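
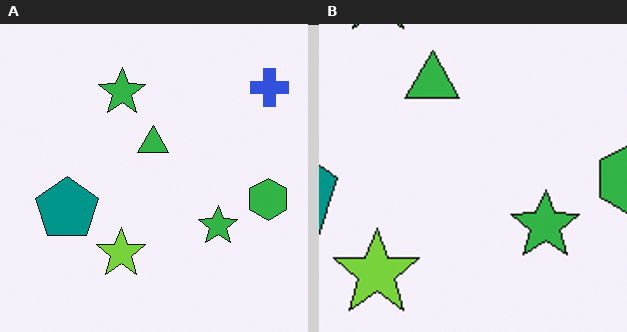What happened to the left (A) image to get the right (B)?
The transformation is: cropped to a noticeably smaller region and rescaled.

The visible shapes are larger and the field of view is narrower; shapes near the original edges may be partly or wholly outside the frame — a crop-and-rescale.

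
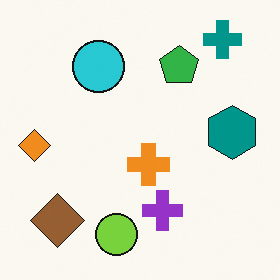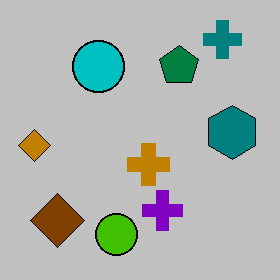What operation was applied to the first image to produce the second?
The second image is the first aggressively posterized.

Each flat color has snapped to a coarser quantized level — most visibly, the near-white background has dropped to a flat grey.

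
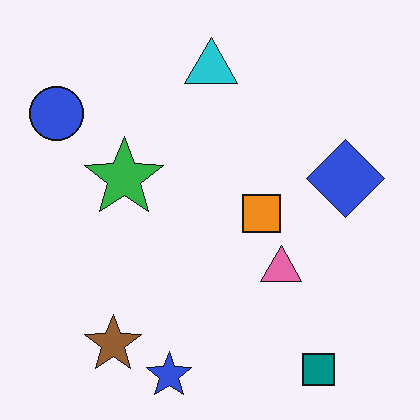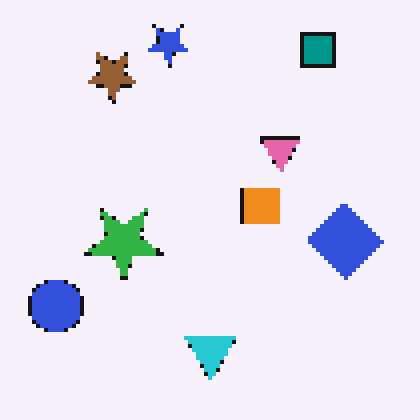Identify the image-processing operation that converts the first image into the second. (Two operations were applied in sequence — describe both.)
The second image is the first flipped vertically (top ↔ bottom), then lightly pixelated (a mild mosaic effect).

The blue star is in the bottom of the first image and the top of the second — shapes on opposite sides of the horizontal midline have swapped in a mirror flip. Shapes are reduced to large square blocks; fine edges and outlines are lost — a downscale-then-upscale (mosaic) effect.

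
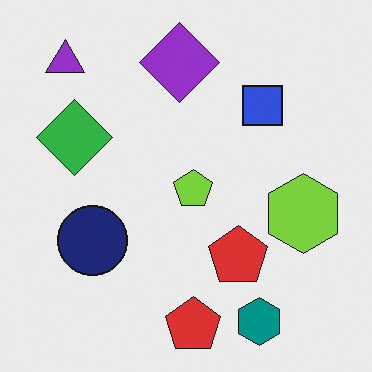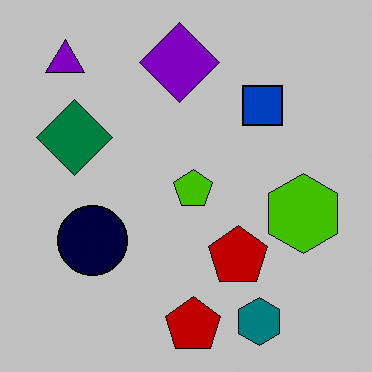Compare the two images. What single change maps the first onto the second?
Heavily posterized to just a handful of flat colors.

Each flat color has snapped to a coarser quantized level — most visibly, the near-white background has dropped to a flat grey.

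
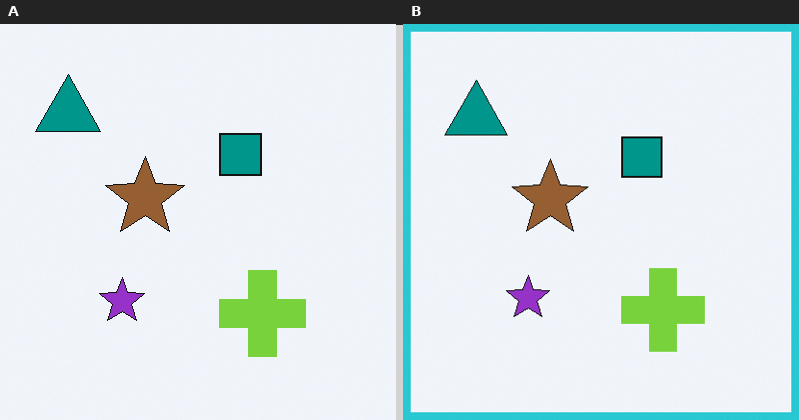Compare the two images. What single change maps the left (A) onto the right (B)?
Framed with a cyan border.

A solid cyan frame runs around the edge of the right (B) image, with the content slightly shrunk inside it.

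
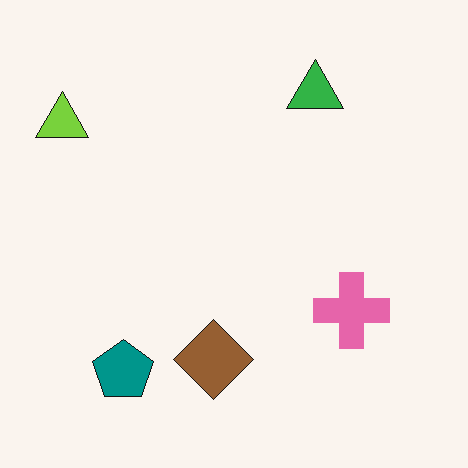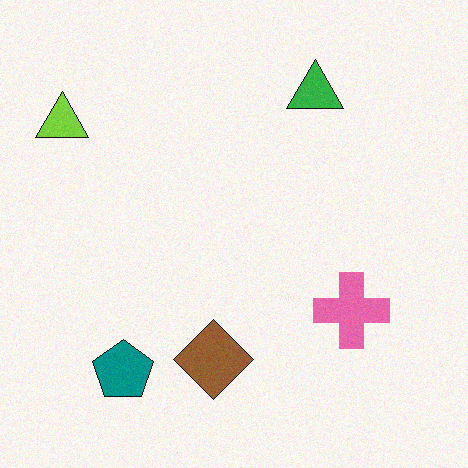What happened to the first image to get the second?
The image was degraded with light additive noise.

Random speckle covers the whole image, including the flat background.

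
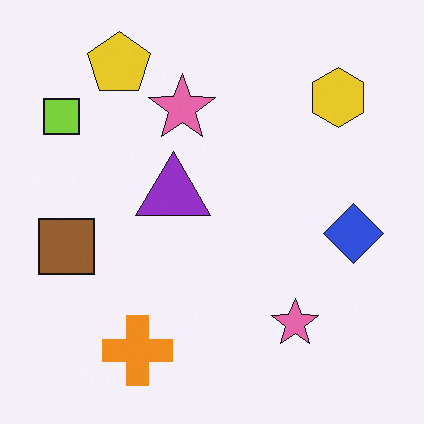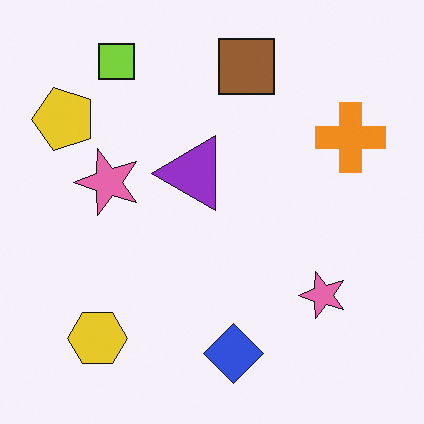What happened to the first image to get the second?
Transposed (reflected across the top-left ↔ bottom-right diagonal).

Shapes have swapped their row and column positions — what was in the top-right is now in the bottom-left — a diagonal reflection.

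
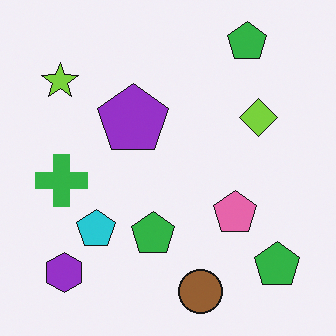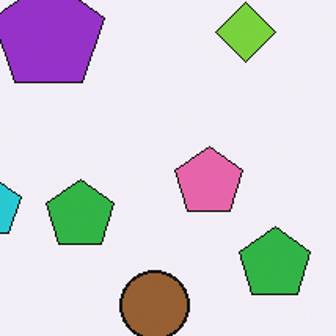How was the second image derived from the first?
The image was cropped to a modestly smaller region and rescaled.

The visible shapes are larger and the field of view is narrower; shapes near the original edges may be partly or wholly outside the frame — a crop-and-rescale.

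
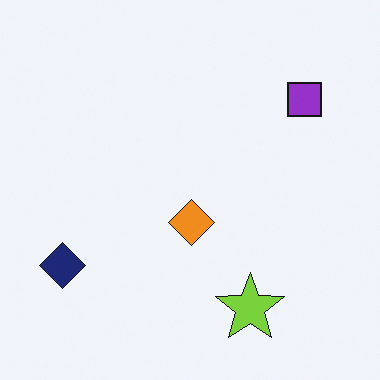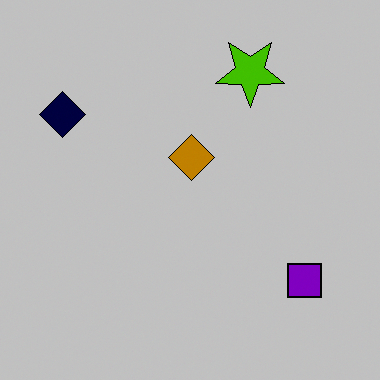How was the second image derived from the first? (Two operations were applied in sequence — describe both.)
The image was flipped vertically (top ↔ bottom), then heavily posterized to just a handful of flat colors.

The lime star is in the bottom of the first image and the top of the second — shapes on opposite sides of the horizontal midline have swapped in a mirror flip. Each flat color has snapped to a coarser quantized level — most visibly, the near-white background has dropped to a flat grey.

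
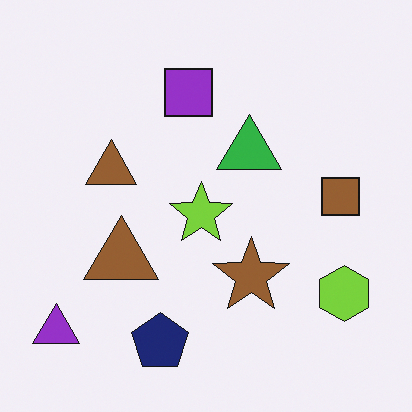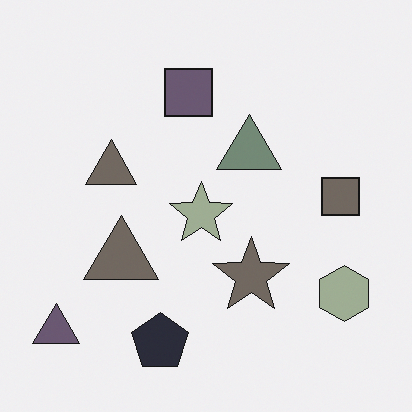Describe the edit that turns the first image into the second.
Made much more muted (saturation change).

All colors are more muted and greyish — a global saturation change.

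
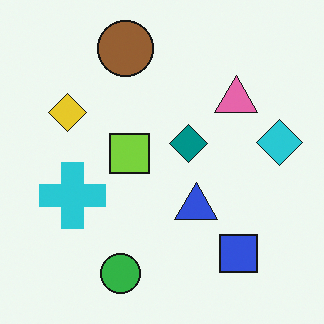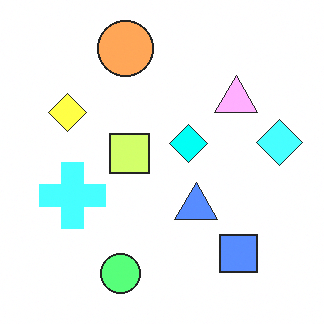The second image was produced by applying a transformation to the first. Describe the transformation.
The second image is the first noticeably brightened.

Every pixel — background and shapes alike — is uniformly brightened.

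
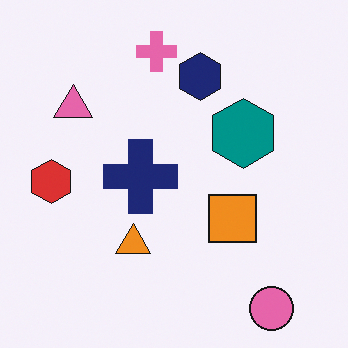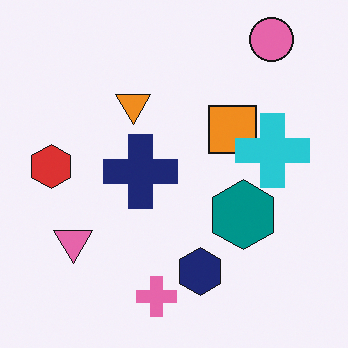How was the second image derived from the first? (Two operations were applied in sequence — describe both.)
The second image is the first flipped vertically (top ↔ bottom), then overlaid with an additional cyan cross.

The pink circle is in the bottom-right of the first image and the top-right of the second — shapes on opposite sides of the horizontal midline have swapped in a mirror flip. A cyan cross appears in the second image that is absent from the first.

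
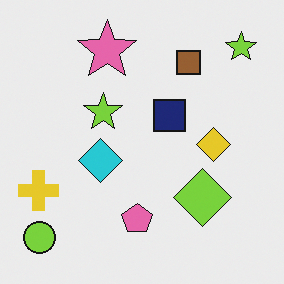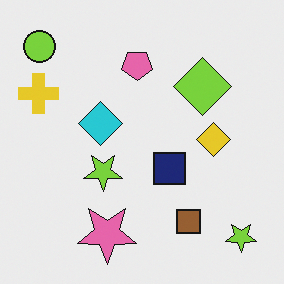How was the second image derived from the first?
Flipped vertically (top ↔ bottom).

The lime circle is in the bottom-left of the first image and the top-left of the second — shapes on opposite sides of the horizontal midline have swapped in a mirror flip.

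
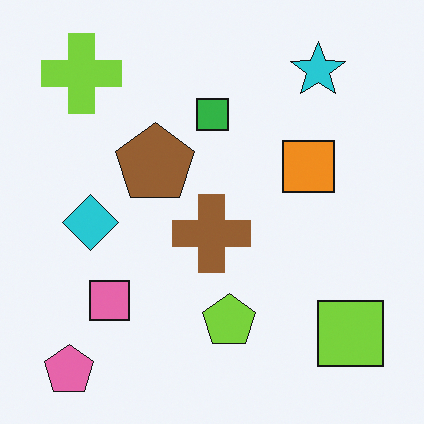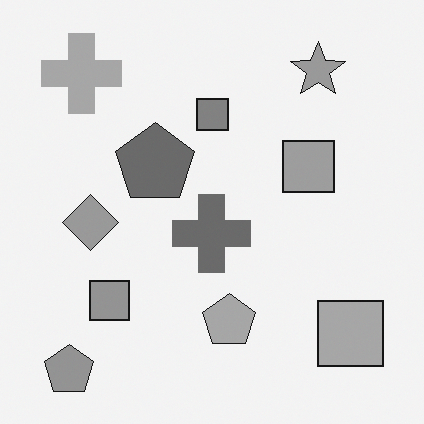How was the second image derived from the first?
It was converted to grayscale.

All color is removed — every shape is now a shade of grey.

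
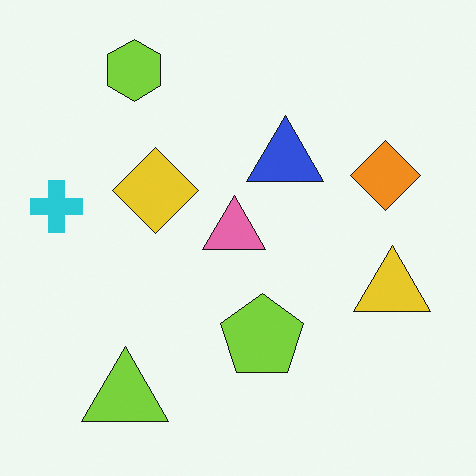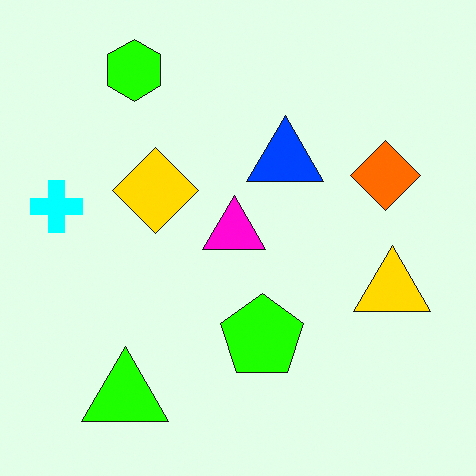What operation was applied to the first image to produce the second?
The second image is the first heavily oversaturated.

All colors are more vivid — a global saturation change.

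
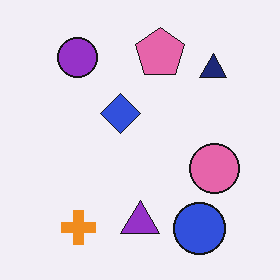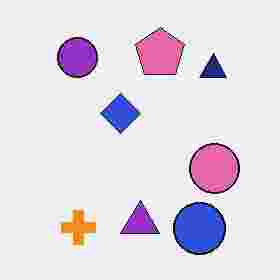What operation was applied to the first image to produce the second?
The image was degraded with heavy JPEG compression.

Blocky 8×8 compression artifacts appear around shape edges and the flat background shows ringing — characteristic JPEG degradation.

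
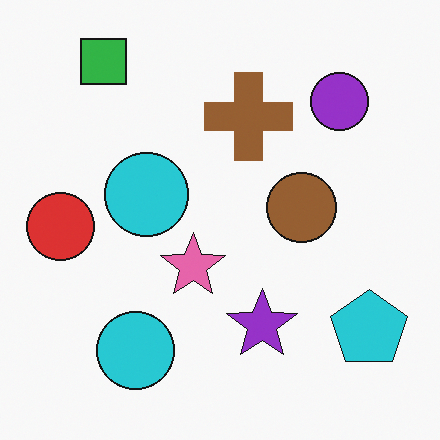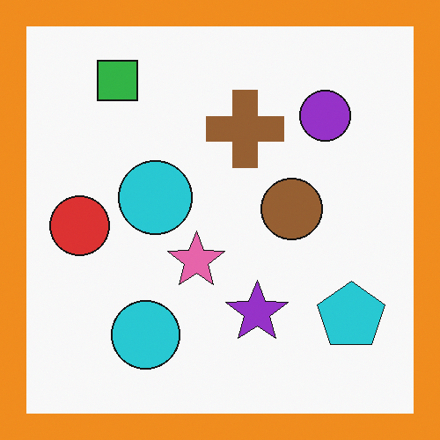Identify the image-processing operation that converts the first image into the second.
Framed with a orange border.

A solid orange frame runs around the edge of the second image, with the content slightly shrunk inside it.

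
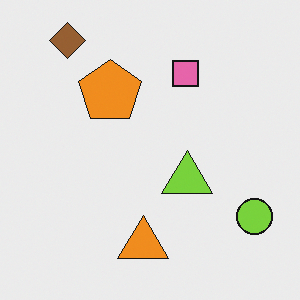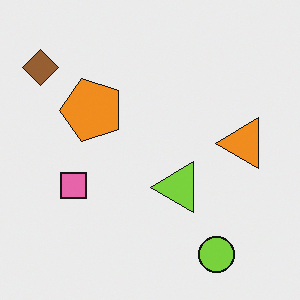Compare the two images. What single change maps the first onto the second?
The image was transposed (reflected across the top-left ↔ bottom-right diagonal).

Shapes have swapped their row and column positions — what was in the top-right is now in the bottom-left — a diagonal reflection.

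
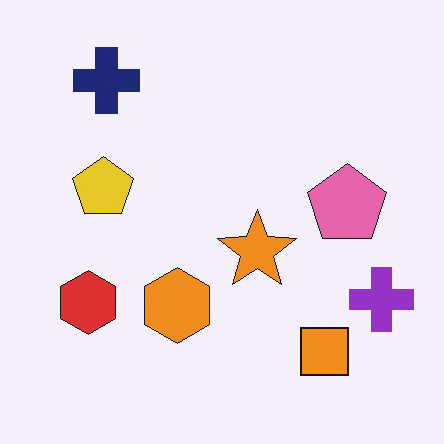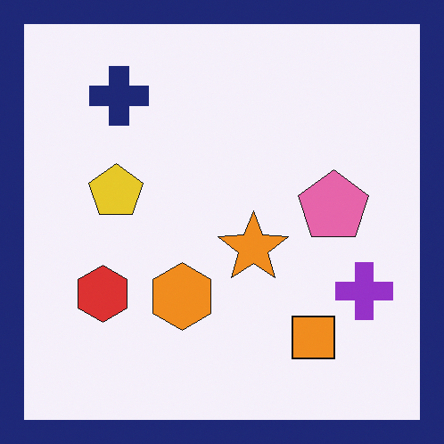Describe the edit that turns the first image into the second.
Framed with a navy border.

A solid navy frame runs around the edge of the second image, with the content slightly shrunk inside it.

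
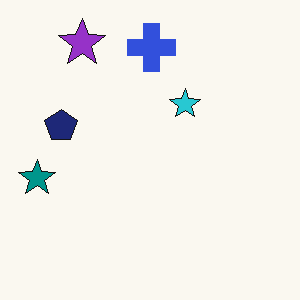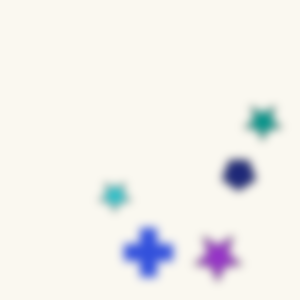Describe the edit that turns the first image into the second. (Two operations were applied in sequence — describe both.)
Noticeably gaussian-blurred, then rotated 180°.

Shape edges and outlines are uniformly softened across the whole image. The purple star sits in the top-left of the first image and the bottom-right of the second — consistent with a whole-image 180° rotation.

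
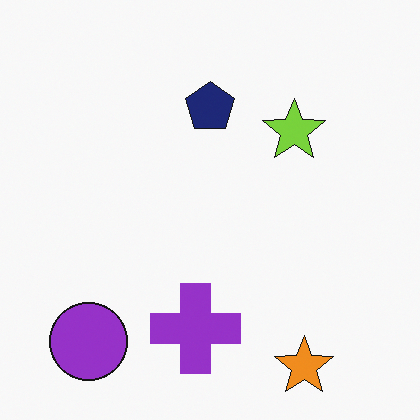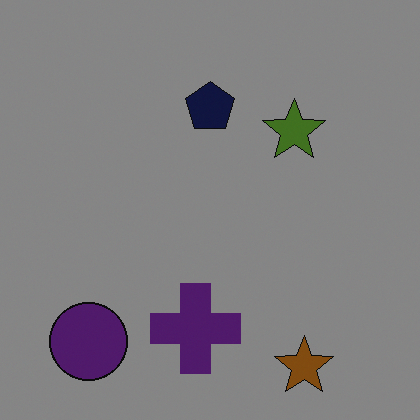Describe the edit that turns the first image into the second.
This is the original image noticeably darkened.

Every pixel — background and shapes alike — is uniformly darkened.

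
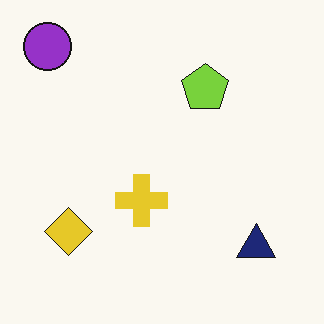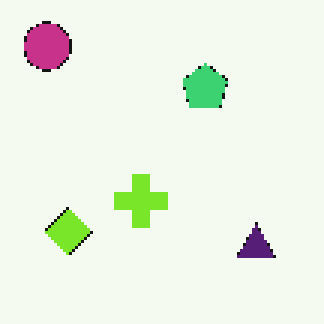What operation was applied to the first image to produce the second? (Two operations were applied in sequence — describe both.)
The second image is the first mildly pixelated, then hue-shifted by a small amount.

Shapes are reduced to large square blocks; fine edges and outlines are lost — a downscale-then-upscale (mosaic) effect. Every shape's color has rotated by the same amount around the hue wheel — a uniform hue shift.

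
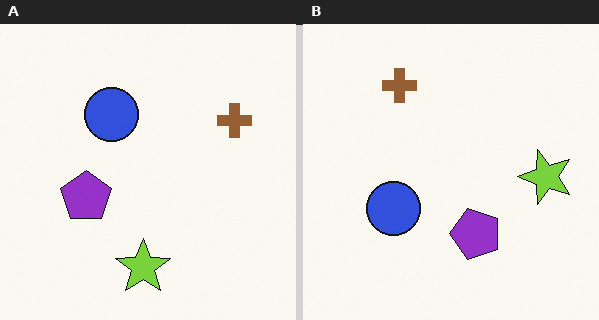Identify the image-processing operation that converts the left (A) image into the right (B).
The right (B) image is the left (A) rotated 90° counter-clockwise.

The brown cross sits in the top-right of the left (A) image and the top-left of the right (B) — consistent with a whole-image 90° counter-clockwise rotation.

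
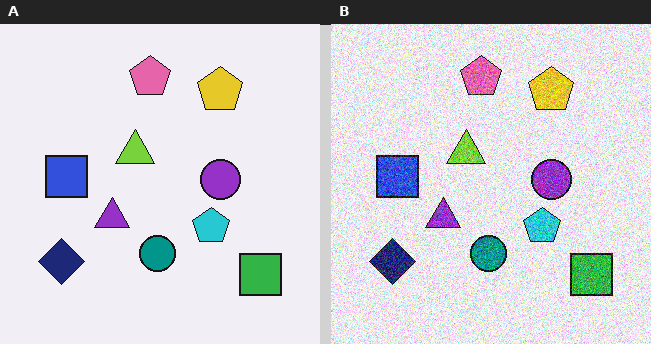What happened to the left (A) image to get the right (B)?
This is the original image degraded with strong gaussian noise.

Random speckle covers the whole image, including the flat background.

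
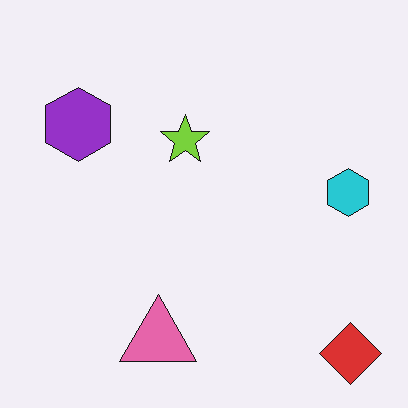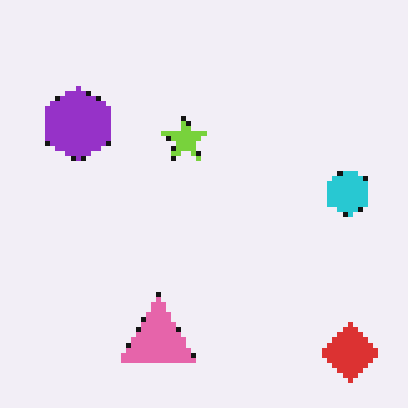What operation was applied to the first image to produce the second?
Lightly pixelated (a mild mosaic effect).

Shapes are reduced to large square blocks; fine edges and outlines are lost — a downscale-then-upscale (mosaic) effect.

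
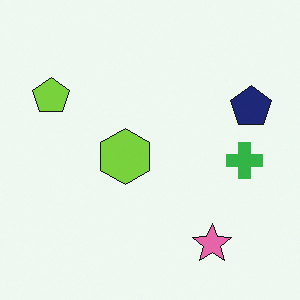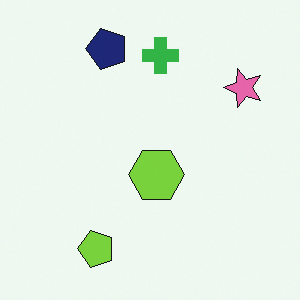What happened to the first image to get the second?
This is the original image rotated 90° counter-clockwise.

The lime pentagon sits in the top-left of the first image and the bottom-left of the second — consistent with a whole-image 90° counter-clockwise rotation.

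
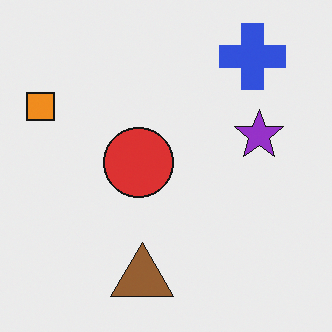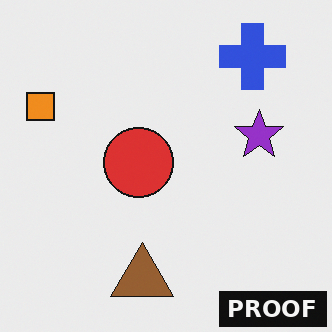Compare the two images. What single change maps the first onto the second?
Watermarked with the text "PROOF" in the lower-right corner.

A dark label reading "PROOF" appears in the lower-right corner.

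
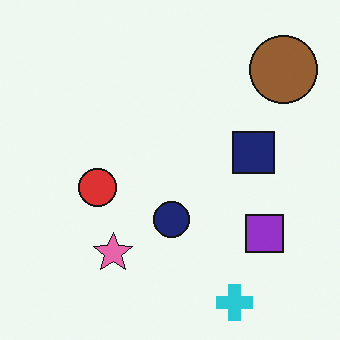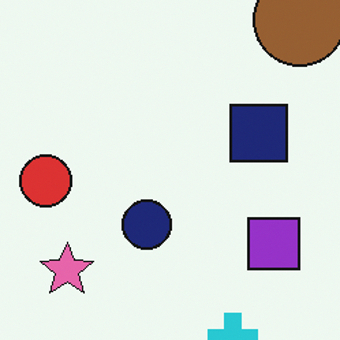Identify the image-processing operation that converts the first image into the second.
Cropped to a modestly smaller region and rescaled.

The visible shapes are larger and the field of view is narrower; shapes near the original edges may be partly or wholly outside the frame — a crop-and-rescale.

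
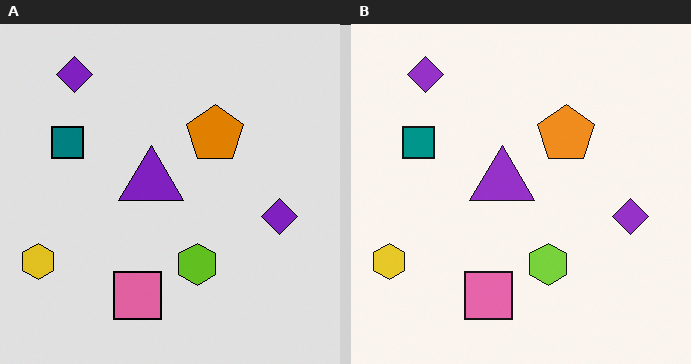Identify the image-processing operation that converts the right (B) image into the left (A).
It was posterized to a reduced palette.

Each flat color has snapped to a coarser quantized level — most visibly, the near-white background has dropped to a flat grey.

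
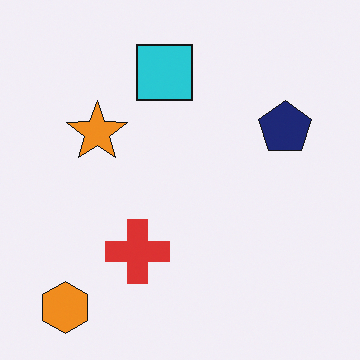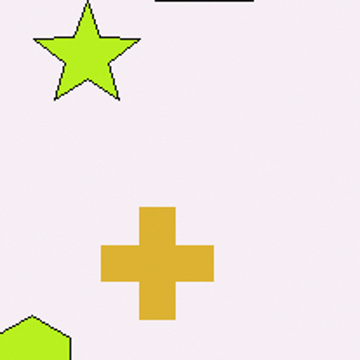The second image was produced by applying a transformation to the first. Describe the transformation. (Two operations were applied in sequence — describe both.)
Hue-shifted by a small amount, then cropped to a noticeably smaller region and rescaled.

Every shape's color has rotated by the same amount around the hue wheel — a uniform hue shift. The visible shapes are larger and the field of view is narrower; shapes near the original edges may be partly or wholly outside the frame — a crop-and-rescale.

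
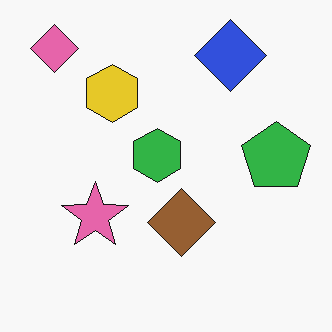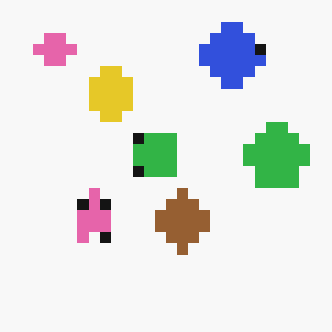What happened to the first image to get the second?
The transformation is: heavily pixelated into large blocks.

Shapes are reduced to large square blocks; fine edges and outlines are lost — a downscale-then-upscale (mosaic) effect.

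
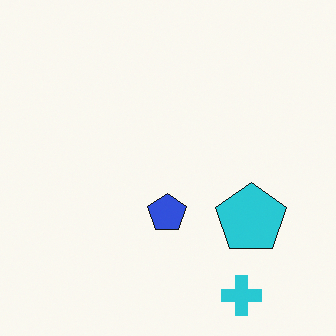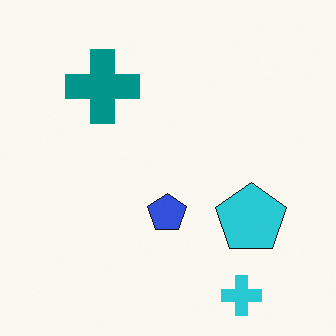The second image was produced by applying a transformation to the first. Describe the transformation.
The image was overlaid with an additional teal cross.

A teal cross appears in the second image that is absent from the first.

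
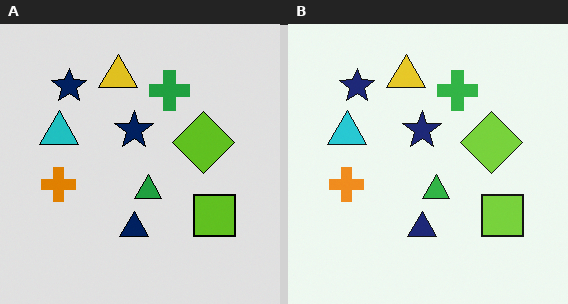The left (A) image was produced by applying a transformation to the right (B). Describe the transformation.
The image was posterized to a reduced palette.

Each flat color has snapped to a coarser quantized level — most visibly, the near-white background has dropped to a flat grey.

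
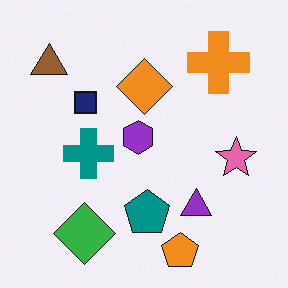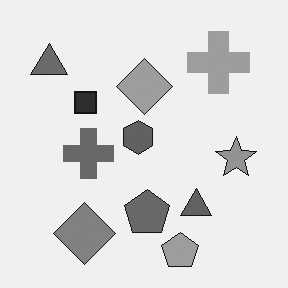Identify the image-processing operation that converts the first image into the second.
The second image is the first converted to grayscale.

All color is removed — every shape is now a shade of grey.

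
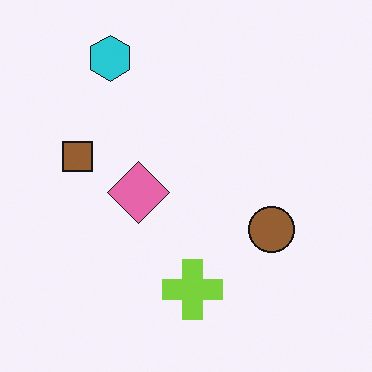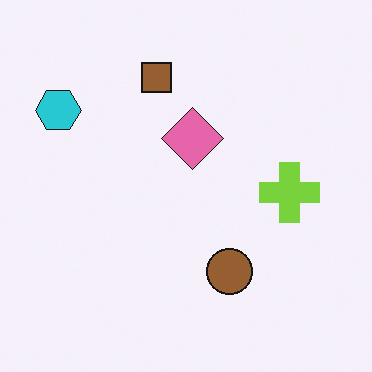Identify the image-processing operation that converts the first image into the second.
This is the original image transposed (reflected across the top-left ↔ bottom-right diagonal).

Shapes have swapped their row and column positions — what was in the top-right is now in the bottom-left — a diagonal reflection.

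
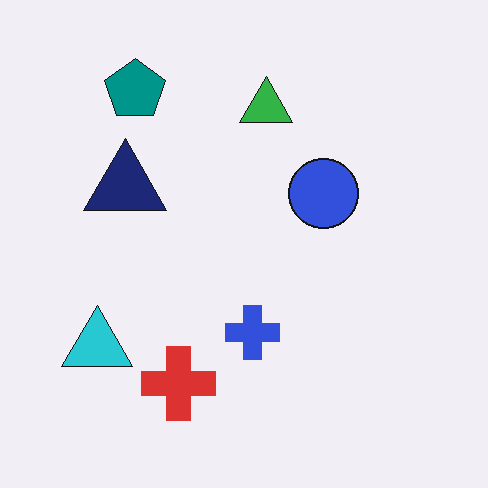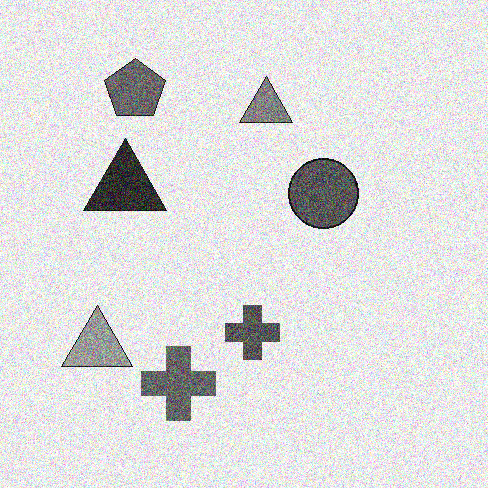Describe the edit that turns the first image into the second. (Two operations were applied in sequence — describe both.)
The transformation is: converted to grayscale, then degraded with heavy additive noise.

All color is removed — every shape is now a shade of grey. Random speckle covers the whole image, including the flat background.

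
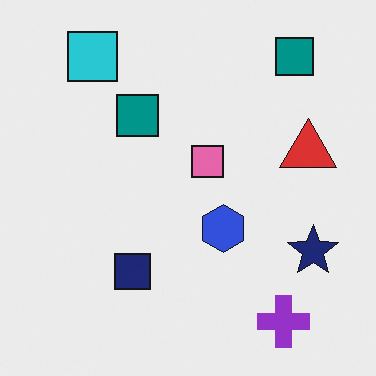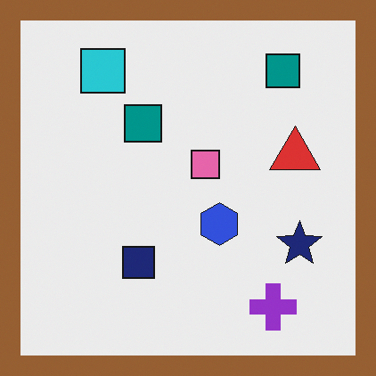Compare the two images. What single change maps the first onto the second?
Framed with a brown border.

A solid brown frame runs around the edge of the second image, with the content slightly shrunk inside it.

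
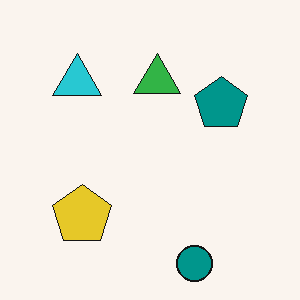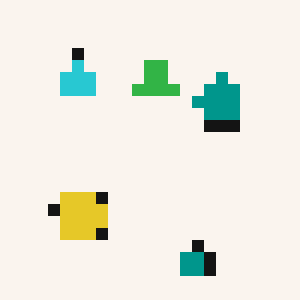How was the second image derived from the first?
This is the original image heavily pixelated into large blocks.

Shapes are reduced to large square blocks; fine edges and outlines are lost — a downscale-then-upscale (mosaic) effect.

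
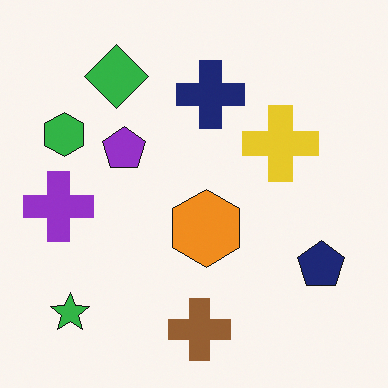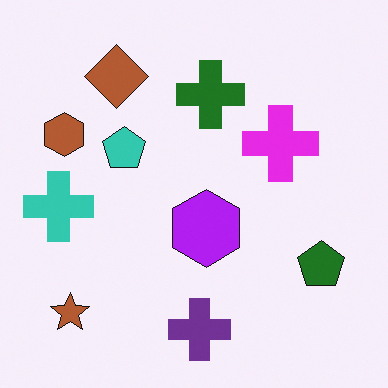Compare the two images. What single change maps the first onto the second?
This is the original image hue-shifted by a large amount.

Every shape's color has rotated by the same amount around the hue wheel — a uniform hue shift.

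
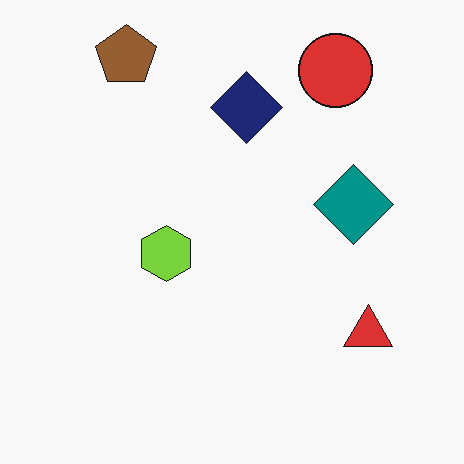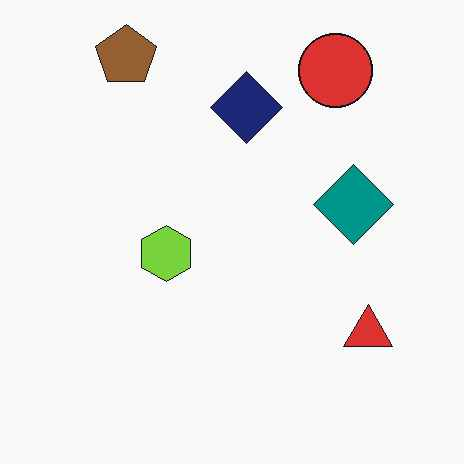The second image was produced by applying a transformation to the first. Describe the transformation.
This is the original image JPEG-compressed with visible artifacts.

Blocky 8×8 compression artifacts appear around shape edges and the flat background shows ringing — characteristic JPEG degradation.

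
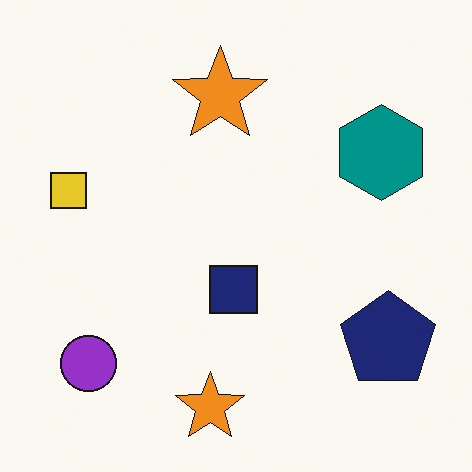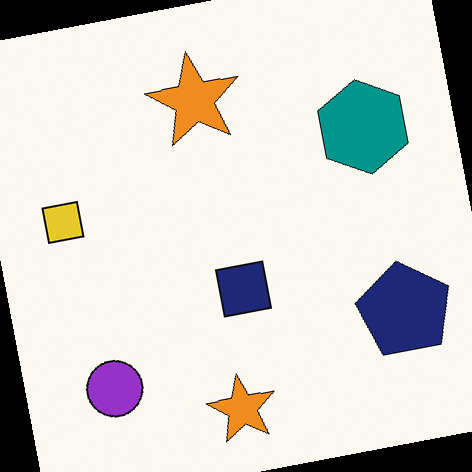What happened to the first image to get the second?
Rotated counter-clockwise by a few degrees.

Every shape is tilted by the same angle and the image corners show triangular fill wedges — a whole-image rotation by a non-right angle.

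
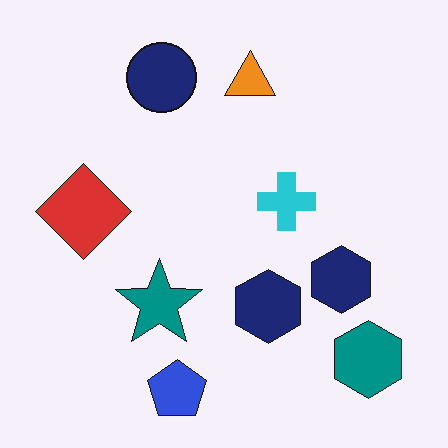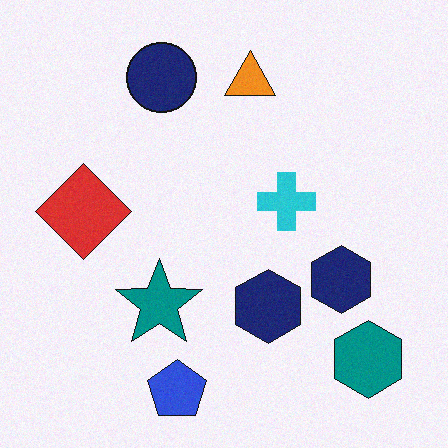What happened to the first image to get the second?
This is the original image degraded with light additive noise.

Random speckle covers the whole image, including the flat background.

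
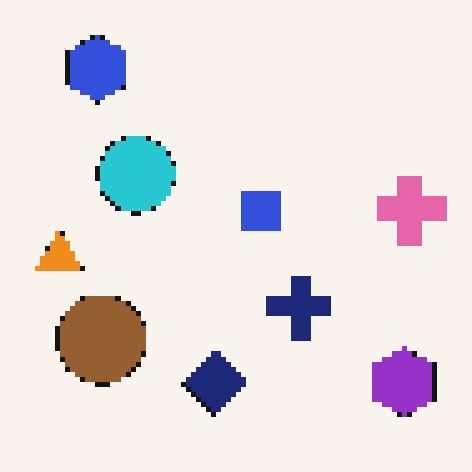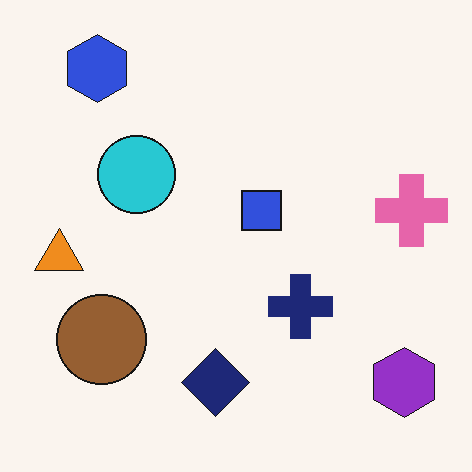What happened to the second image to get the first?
The first image is the second mildly pixelated.

Shapes are reduced to large square blocks; fine edges and outlines are lost — a downscale-then-upscale (mosaic) effect.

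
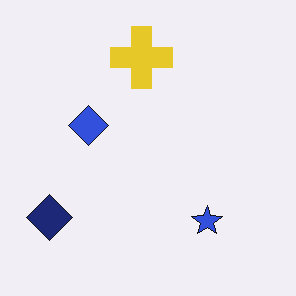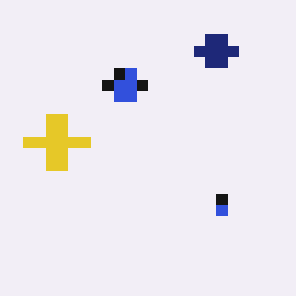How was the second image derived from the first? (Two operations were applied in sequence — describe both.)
It was transposed (reflected across the top-left ↔ bottom-right diagonal), then coarsely pixelated.

Shapes have swapped their row and column positions — what was in the top-right is now in the bottom-left — a diagonal reflection. Shapes are reduced to large square blocks; fine edges and outlines are lost — a downscale-then-upscale (mosaic) effect.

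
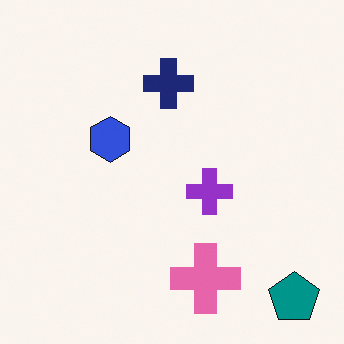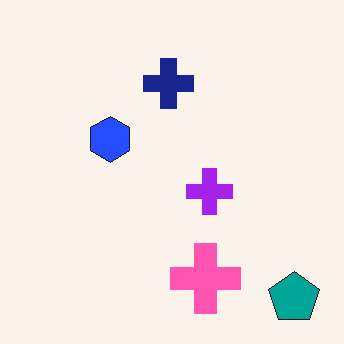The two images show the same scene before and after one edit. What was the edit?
This is the original image slightly oversaturated.

All colors are more vivid — a global saturation change.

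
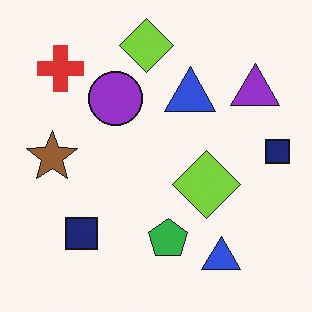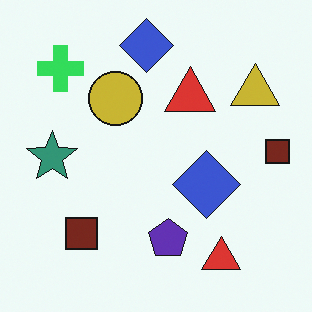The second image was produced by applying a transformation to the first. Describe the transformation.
The transformation is: hue-shifted by a moderate amount.

Every shape's color has rotated by the same amount around the hue wheel — a uniform hue shift.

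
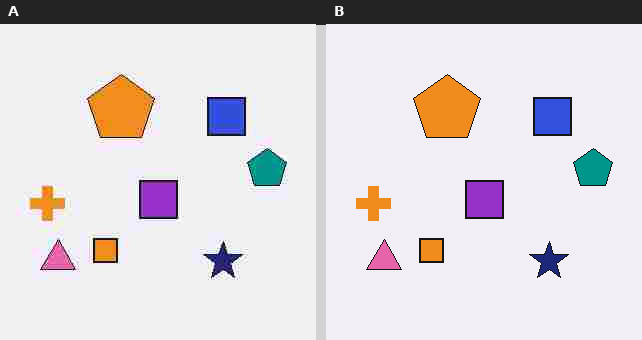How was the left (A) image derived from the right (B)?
This is the original image degraded with heavy JPEG compression.

Blocky 8×8 compression artifacts appear around shape edges and the flat background shows ringing — characteristic JPEG degradation.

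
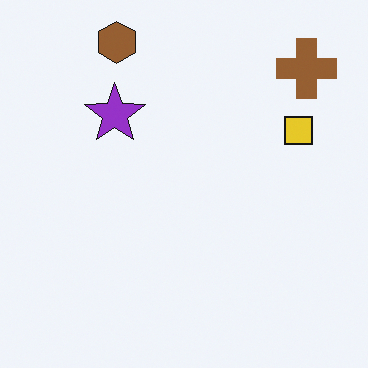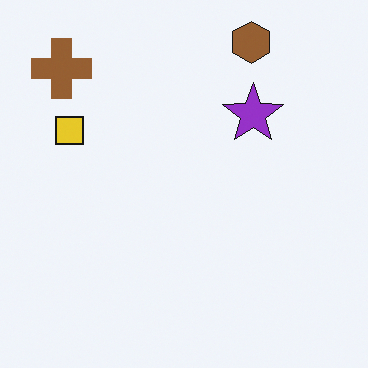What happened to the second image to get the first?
Flipped horizontally (left ↔ right).

The brown cross is in the top-left of the second image and the top-right of the first — shapes on opposite sides of the vertical midline have swapped in a mirror flip.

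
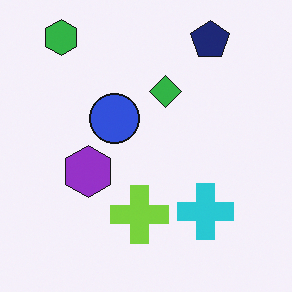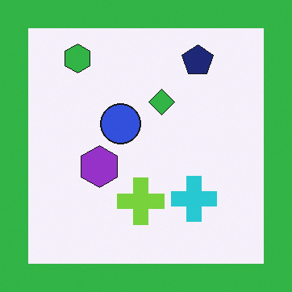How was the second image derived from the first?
Framed with a green border.

A solid green frame runs around the edge of the second image, with the content slightly shrunk inside it.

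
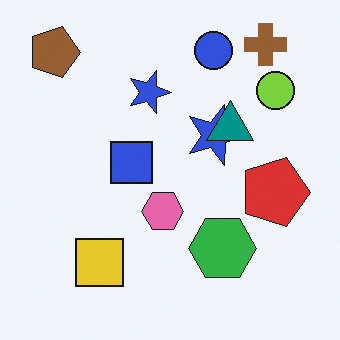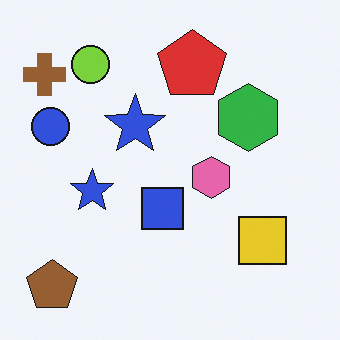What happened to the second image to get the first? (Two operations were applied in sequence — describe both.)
The first image is the second rotated 90° clockwise, then overlaid with an additional teal triangle.

The brown pentagon sits in the bottom-left of the second image and the top-left of the first — consistent with a whole-image 90° clockwise rotation. A teal triangle appears in the first image that is absent from the second.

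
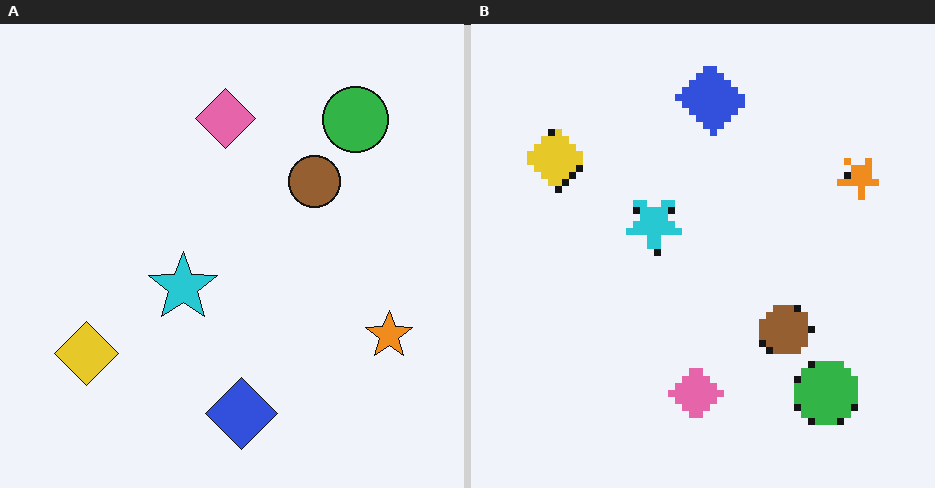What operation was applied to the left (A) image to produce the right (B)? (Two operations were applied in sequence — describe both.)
This is the original image flipped vertically (top ↔ bottom), then moderately pixelated.

The blue diamond is in the bottom of the left (A) image and the top of the right (B) — shapes on opposite sides of the horizontal midline have swapped in a mirror flip. Shapes are reduced to large square blocks; fine edges and outlines are lost — a downscale-then-upscale (mosaic) effect.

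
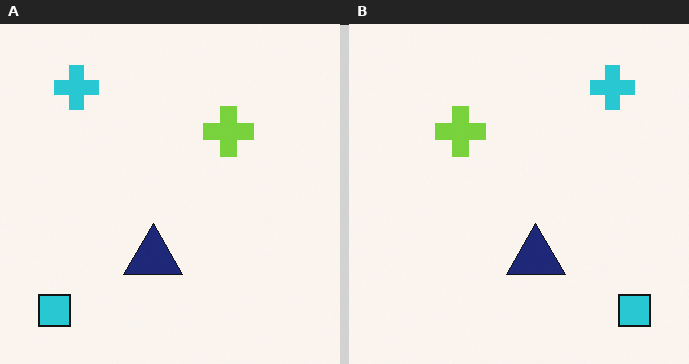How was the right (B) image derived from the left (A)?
This is the original image flipped horizontally (left ↔ right).

The cyan square is in the bottom-left of the left (A) image and the bottom-right of the right (B) — shapes on opposite sides of the vertical midline have swapped in a mirror flip.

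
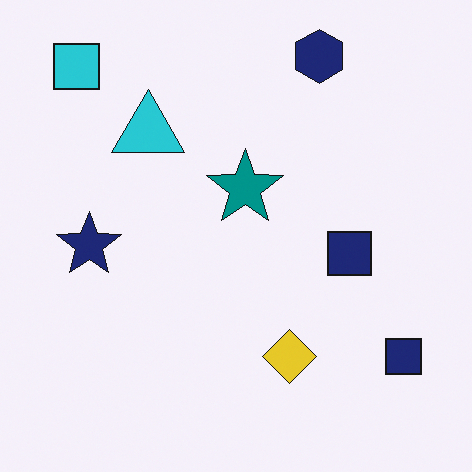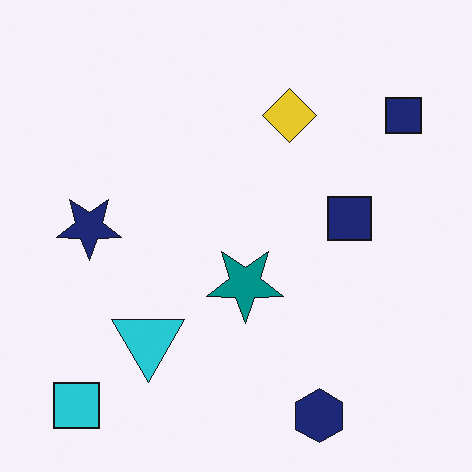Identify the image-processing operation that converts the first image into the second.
This is the original image flipped vertically (top ↔ bottom).

The navy hexagon is in the top-right of the first image and the bottom-right of the second — shapes on opposite sides of the horizontal midline have swapped in a mirror flip.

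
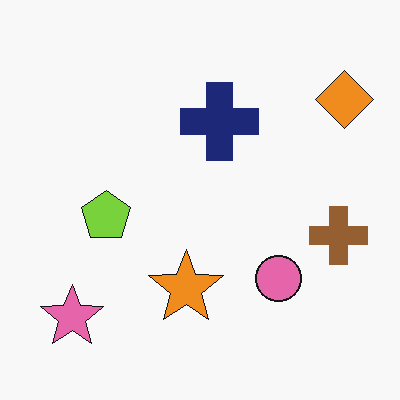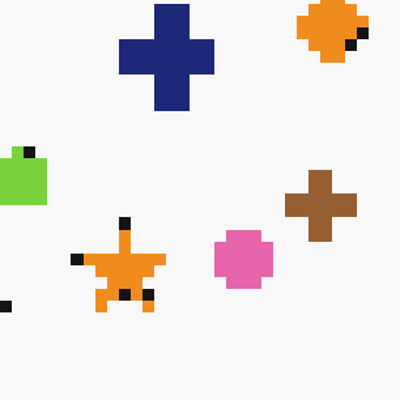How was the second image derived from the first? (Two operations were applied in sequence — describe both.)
The image was heavily pixelated into large blocks, then cropped to a modestly smaller region and rescaled.

Shapes are reduced to large square blocks; fine edges and outlines are lost — a downscale-then-upscale (mosaic) effect. The visible shapes are larger and the field of view is narrower; shapes near the original edges may be partly or wholly outside the frame — a crop-and-rescale.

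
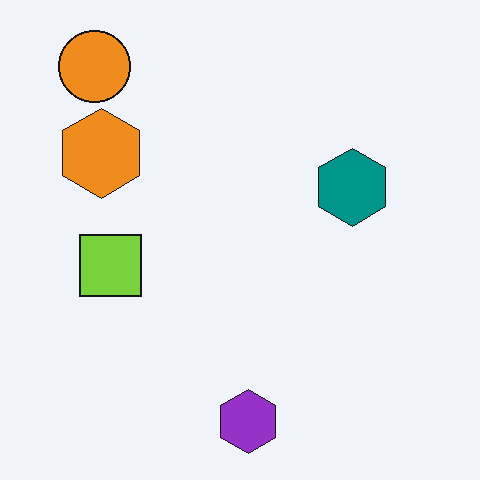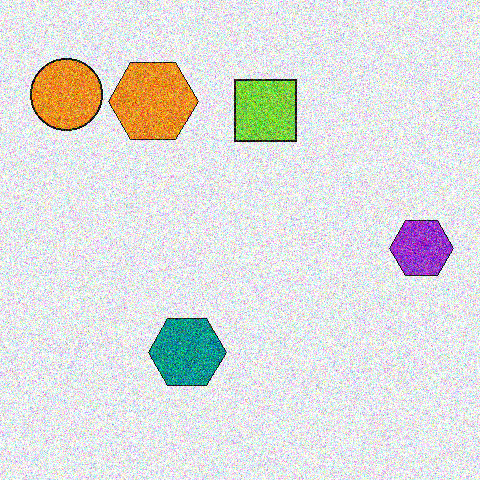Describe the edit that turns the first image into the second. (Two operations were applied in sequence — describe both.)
It was degraded with strong gaussian noise, then transposed (reflected across the top-left ↔ bottom-right diagonal).

Random speckle covers the whole image, including the flat background. Shapes have swapped their row and column positions — what was in the top-right is now in the bottom-left — a diagonal reflection.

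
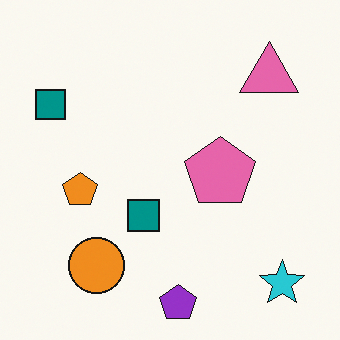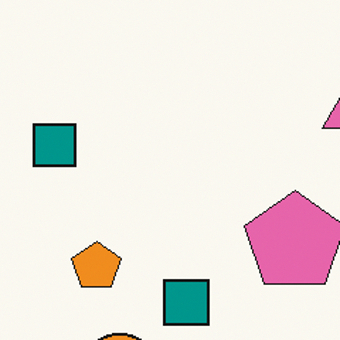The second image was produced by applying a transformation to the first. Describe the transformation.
The image was cropped to a modestly smaller region and rescaled.

The visible shapes are larger and the field of view is narrower; shapes near the original edges may be partly or wholly outside the frame — a crop-and-rescale.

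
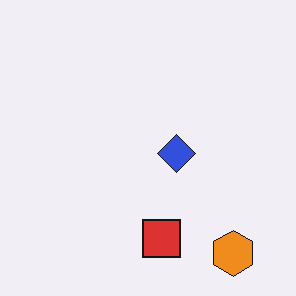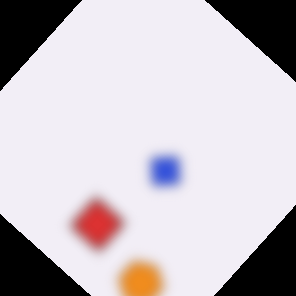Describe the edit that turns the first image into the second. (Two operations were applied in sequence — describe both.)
This is the original image heavily blurred, then rotated clockwise by a large amount — several tens of degrees.

Shape edges and outlines are uniformly softened across the whole image. Every shape is tilted by the same angle and the image corners show triangular fill wedges — a whole-image rotation by a non-right angle.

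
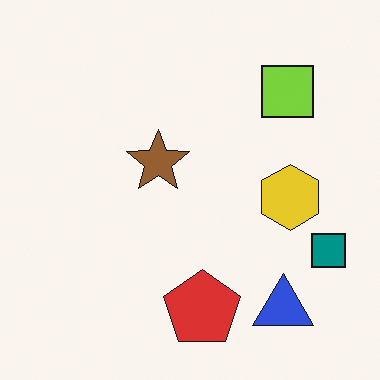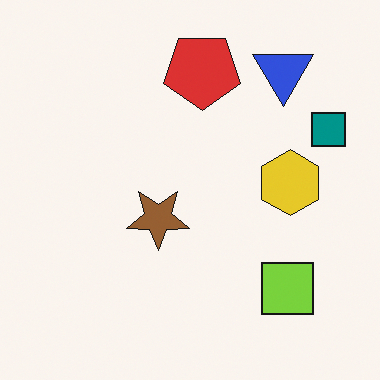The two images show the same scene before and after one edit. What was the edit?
It was flipped vertically (top ↔ bottom).

The red pentagon is in the bottom of the first image and the top of the second — shapes on opposite sides of the horizontal midline have swapped in a mirror flip.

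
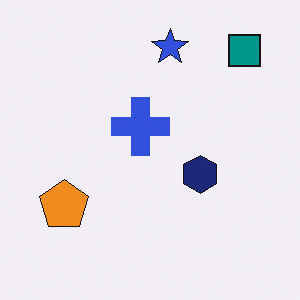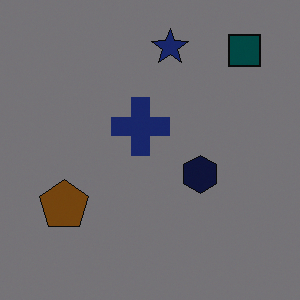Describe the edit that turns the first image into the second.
Darkened a lot.

Every pixel — background and shapes alike — is uniformly darkened.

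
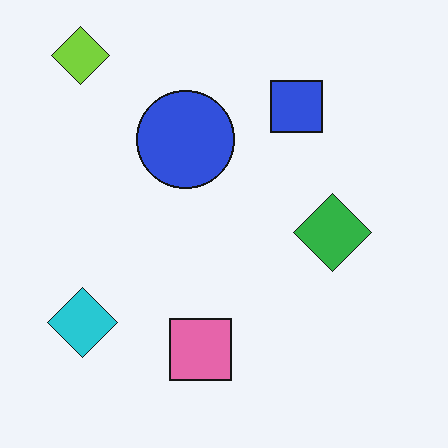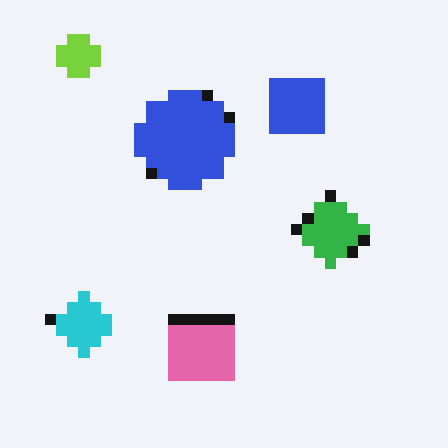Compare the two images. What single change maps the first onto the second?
The transformation is: coarsely pixelated.

Shapes are reduced to large square blocks; fine edges and outlines are lost — a downscale-then-upscale (mosaic) effect.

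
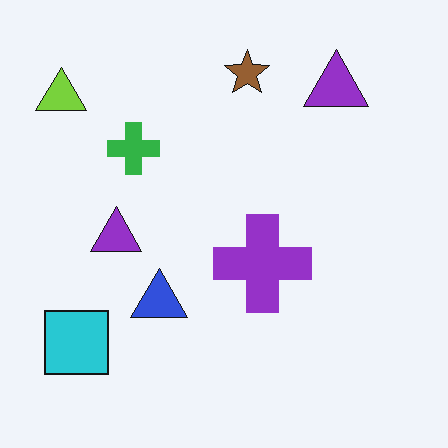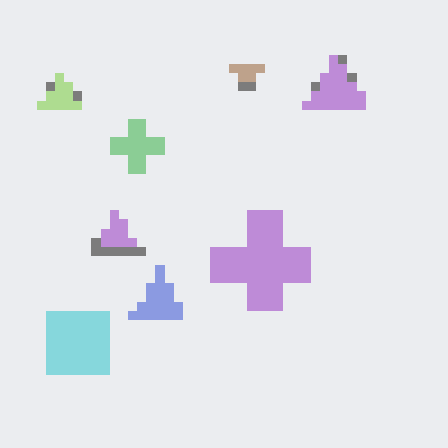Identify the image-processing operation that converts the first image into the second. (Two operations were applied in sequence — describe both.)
The image was coarsely pixelated, then given much lower contrast.

Shapes are reduced to large square blocks; fine edges and outlines are lost — a downscale-then-upscale (mosaic) effect. Tones are pushed toward mid-grey across the whole image — a global contrast change.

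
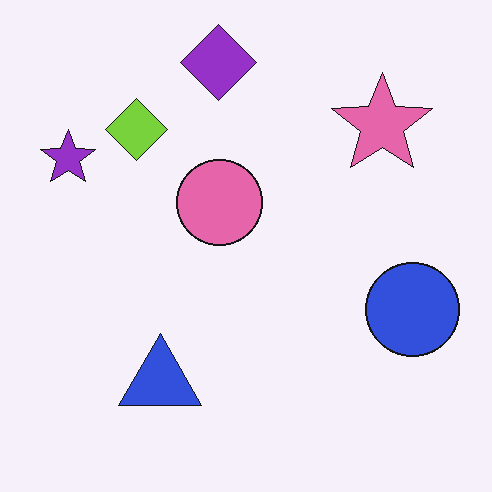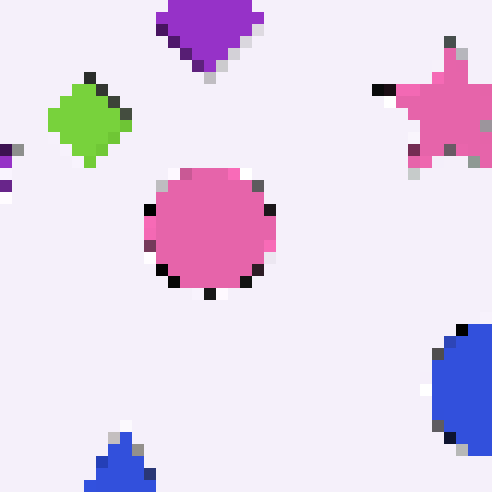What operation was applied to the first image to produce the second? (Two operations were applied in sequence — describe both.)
This is the original image cropped to a modestly smaller region and rescaled, then heavily pixelated into large blocks.

The visible shapes are larger and the field of view is narrower; shapes near the original edges may be partly or wholly outside the frame — a crop-and-rescale. Shapes are reduced to large square blocks; fine edges and outlines are lost — a downscale-then-upscale (mosaic) effect.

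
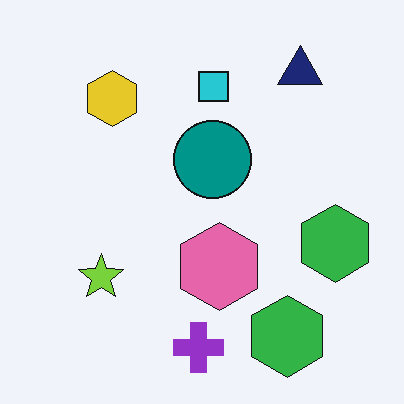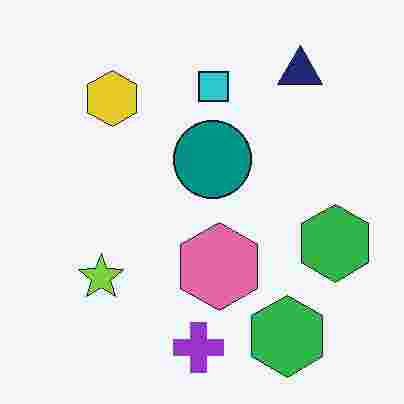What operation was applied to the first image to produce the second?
It was degraded with heavy JPEG compression.

Blocky 8×8 compression artifacts appear around shape edges and the flat background shows ringing — characteristic JPEG degradation.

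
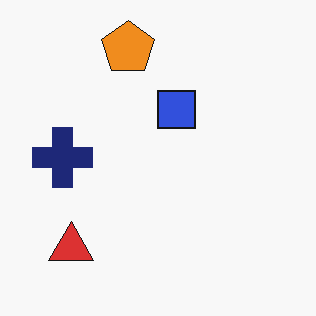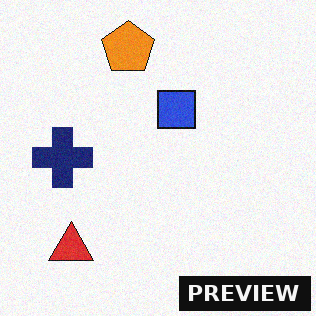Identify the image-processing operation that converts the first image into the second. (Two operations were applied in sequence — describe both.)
The image was degraded with subtle gaussian noise, then watermarked with the text "PREVIEW" in the lower-right corner.

Random speckle covers the whole image, including the flat background. A dark label reading "PREVIEW" appears in the lower-right corner.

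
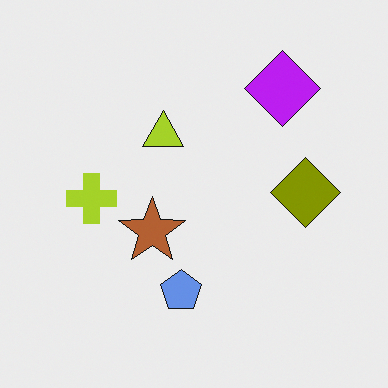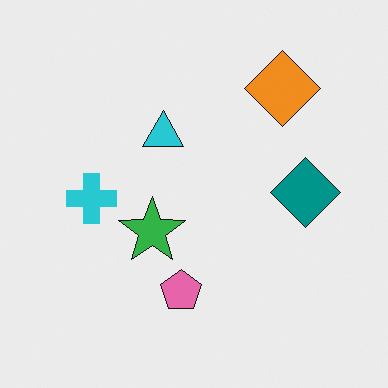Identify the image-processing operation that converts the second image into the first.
This is the original image hue-shifted through roughly half the color wheel.

Every shape's color has rotated by the same amount around the hue wheel — a uniform hue shift.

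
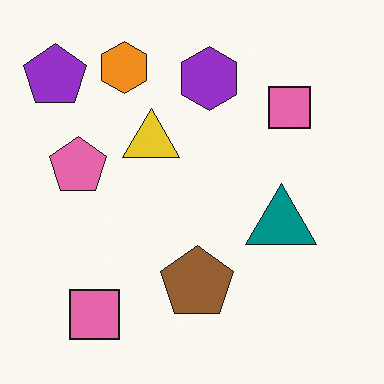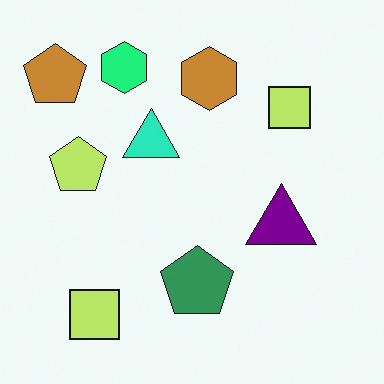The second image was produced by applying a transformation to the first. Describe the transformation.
This is the original image hue-shifted through roughly a third of the color wheel.

Every shape's color has rotated by the same amount around the hue wheel — a uniform hue shift.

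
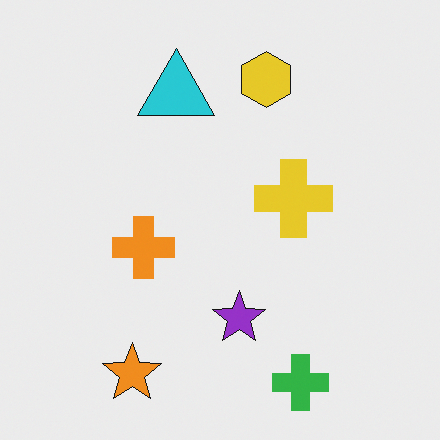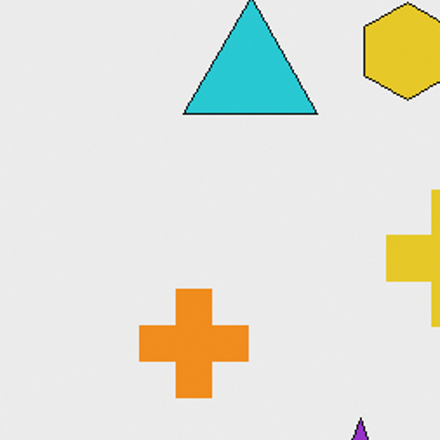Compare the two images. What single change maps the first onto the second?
The image was cropped to a noticeably smaller region and rescaled.

The visible shapes are larger and the field of view is narrower; shapes near the original edges may be partly or wholly outside the frame — a crop-and-rescale.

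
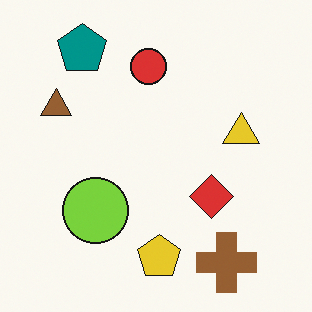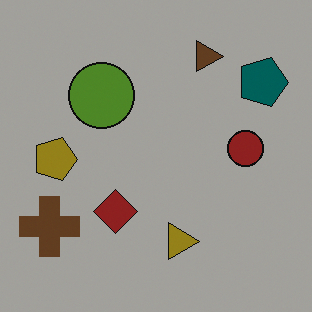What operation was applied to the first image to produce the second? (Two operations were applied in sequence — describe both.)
Rotated 90° clockwise, then substantially darkened.

The teal pentagon sits in the top-left of the first image and the top-right of the second — consistent with a whole-image 90° clockwise rotation. Every pixel — background and shapes alike — is uniformly darkened.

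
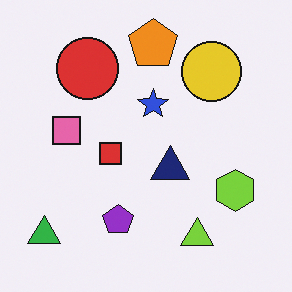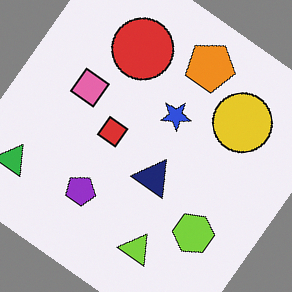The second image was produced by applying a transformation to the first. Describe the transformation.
It was rotated clockwise by a large amount — several tens of degrees.

Every shape is tilted by the same angle and the image corners show triangular fill wedges — a whole-image rotation by a non-right angle.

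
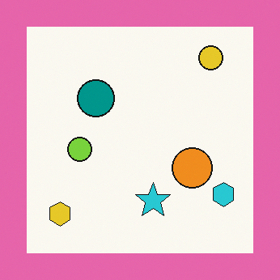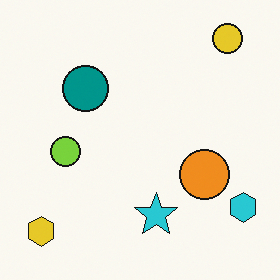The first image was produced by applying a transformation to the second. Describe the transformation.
The transformation is: framed with a pink border.

A solid pink frame runs around the edge of the first image, with the content slightly shrunk inside it.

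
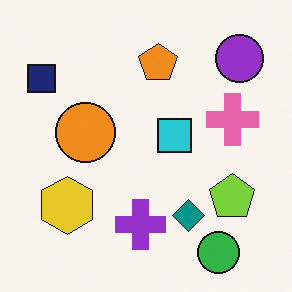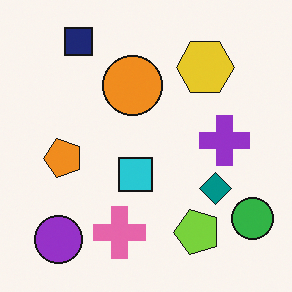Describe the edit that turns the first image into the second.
This is the original image transposed (reflected across the top-left ↔ bottom-right diagonal).

Shapes have swapped their row and column positions — what was in the top-right is now in the bottom-left — a diagonal reflection.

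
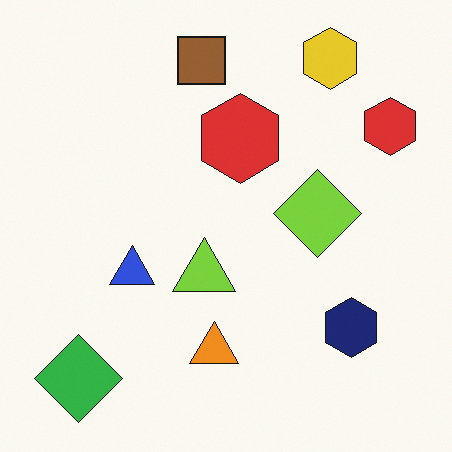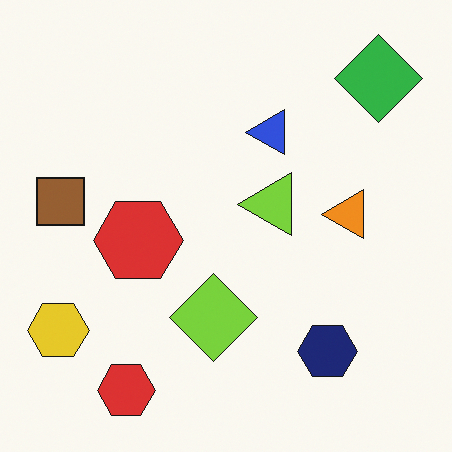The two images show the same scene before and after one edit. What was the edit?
The transformation is: transposed (reflected across the top-left ↔ bottom-right diagonal).

Shapes have swapped their row and column positions — what was in the top-right is now in the bottom-left — a diagonal reflection.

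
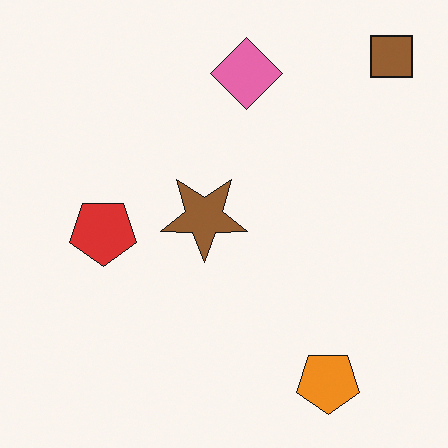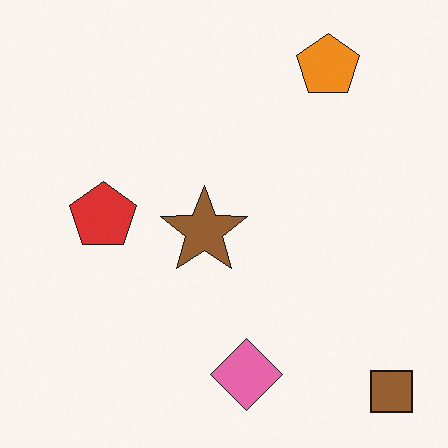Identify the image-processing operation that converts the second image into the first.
The first image is the second flipped vertically (top ↔ bottom).

The brown square is in the bottom-right of the second image and the top-right of the first — shapes on opposite sides of the horizontal midline have swapped in a mirror flip.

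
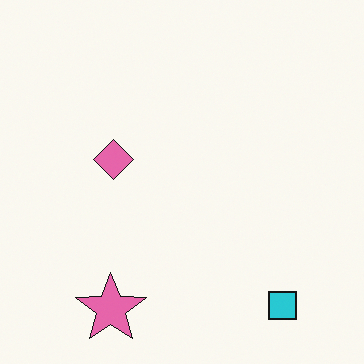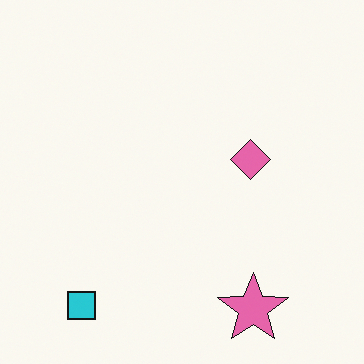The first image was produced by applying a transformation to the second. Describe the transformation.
It was flipped horizontally (left ↔ right).

The cyan square is in the bottom-left of the second image and the bottom-right of the first — shapes on opposite sides of the vertical midline have swapped in a mirror flip.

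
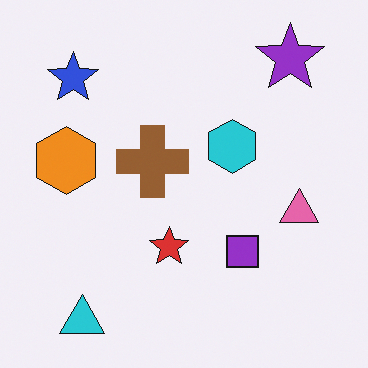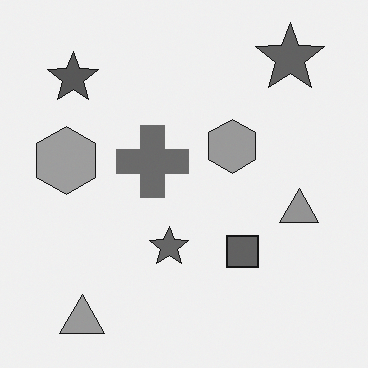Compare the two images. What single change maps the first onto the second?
The second image is the first converted to grayscale.

All color is removed — every shape is now a shade of grey.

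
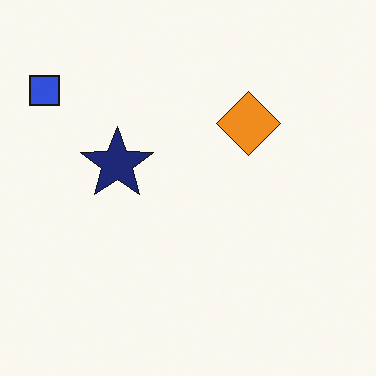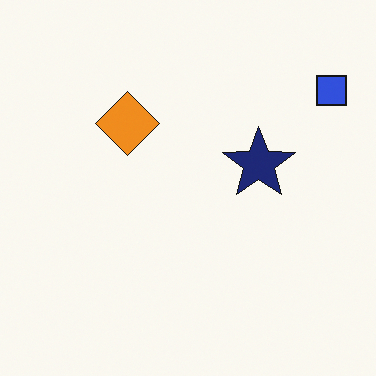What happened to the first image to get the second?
This is the original image flipped horizontally (left ↔ right).

The blue square is in the top-left of the first image and the top-right of the second — shapes on opposite sides of the vertical midline have swapped in a mirror flip.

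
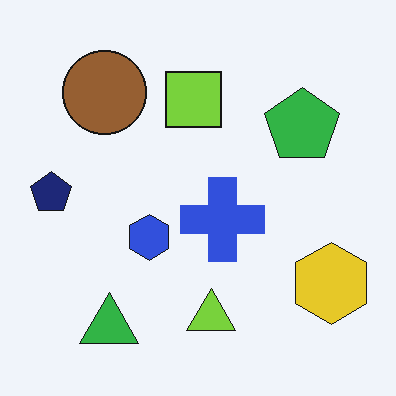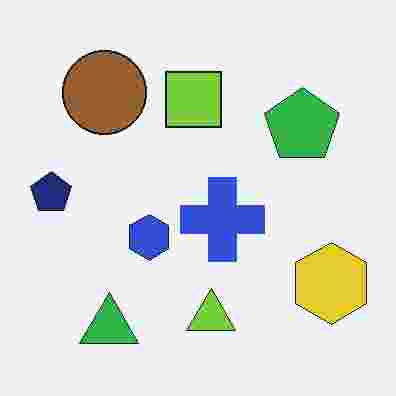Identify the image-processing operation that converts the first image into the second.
It was degraded with heavy JPEG compression.

Blocky 8×8 compression artifacts appear around shape edges and the flat background shows ringing — characteristic JPEG degradation.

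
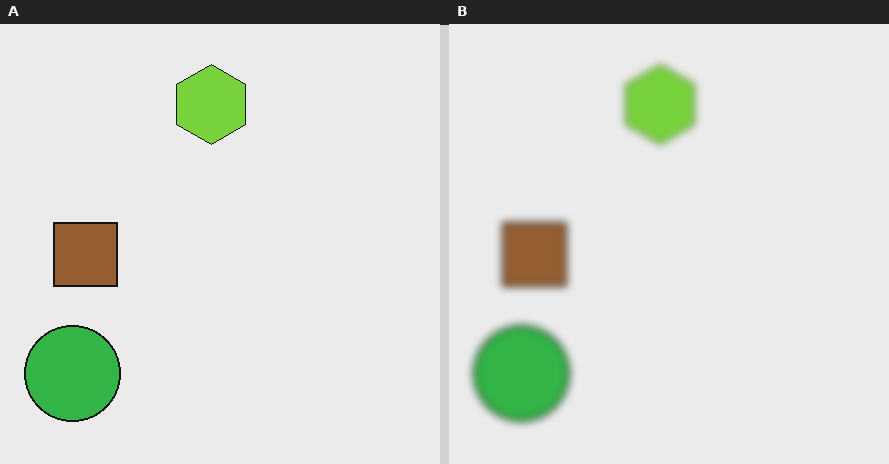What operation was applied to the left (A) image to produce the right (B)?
The transformation is: moderately blurred.

Shape edges and outlines are uniformly softened across the whole image.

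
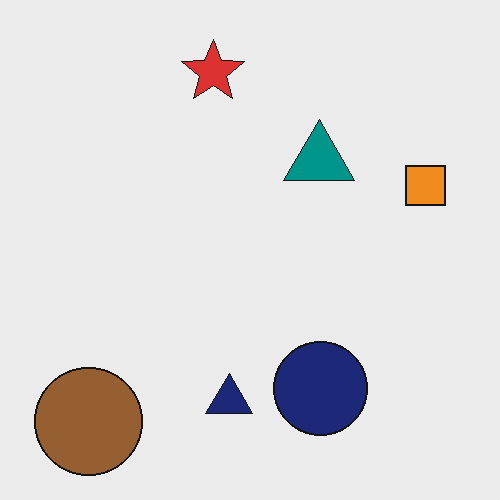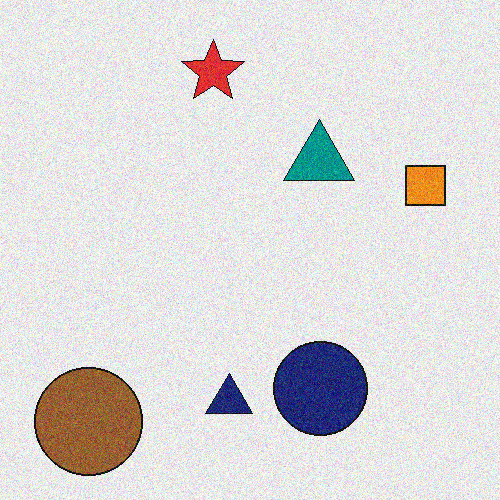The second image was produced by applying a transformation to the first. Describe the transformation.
It was degraded with moderate additive noise.

Random speckle covers the whole image, including the flat background.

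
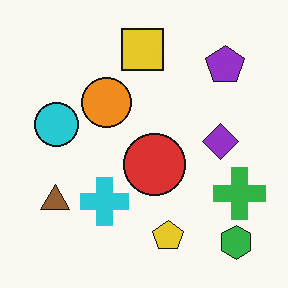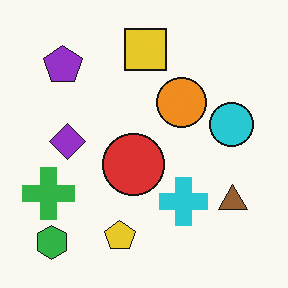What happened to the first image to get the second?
Flipped horizontally (left ↔ right).

The green cross is in the bottom-right of the first image and the bottom-left of the second — shapes on opposite sides of the vertical midline have swapped in a mirror flip.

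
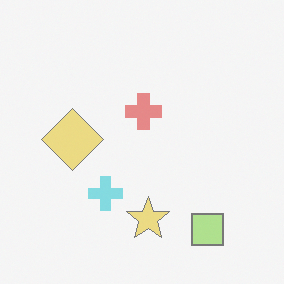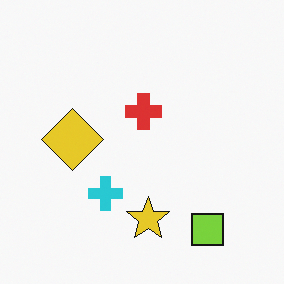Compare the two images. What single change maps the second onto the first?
This is the original image given much lower contrast.

Tones are pushed toward mid-grey across the whole image — a global contrast change.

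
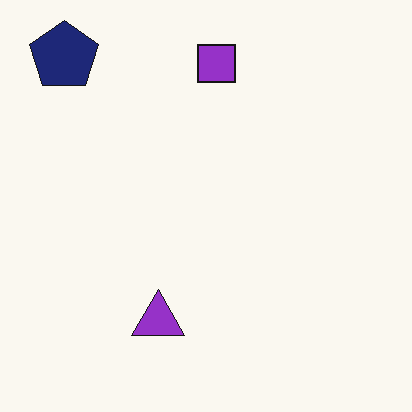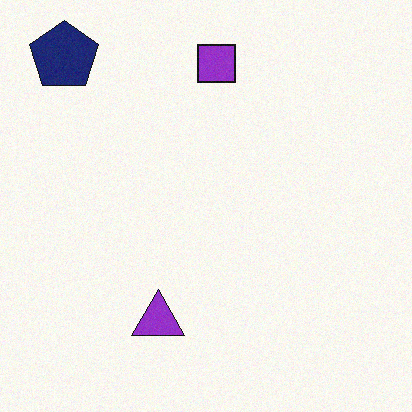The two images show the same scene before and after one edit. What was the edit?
It was degraded with a light layer of grain.

Random speckle covers the whole image, including the flat background.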